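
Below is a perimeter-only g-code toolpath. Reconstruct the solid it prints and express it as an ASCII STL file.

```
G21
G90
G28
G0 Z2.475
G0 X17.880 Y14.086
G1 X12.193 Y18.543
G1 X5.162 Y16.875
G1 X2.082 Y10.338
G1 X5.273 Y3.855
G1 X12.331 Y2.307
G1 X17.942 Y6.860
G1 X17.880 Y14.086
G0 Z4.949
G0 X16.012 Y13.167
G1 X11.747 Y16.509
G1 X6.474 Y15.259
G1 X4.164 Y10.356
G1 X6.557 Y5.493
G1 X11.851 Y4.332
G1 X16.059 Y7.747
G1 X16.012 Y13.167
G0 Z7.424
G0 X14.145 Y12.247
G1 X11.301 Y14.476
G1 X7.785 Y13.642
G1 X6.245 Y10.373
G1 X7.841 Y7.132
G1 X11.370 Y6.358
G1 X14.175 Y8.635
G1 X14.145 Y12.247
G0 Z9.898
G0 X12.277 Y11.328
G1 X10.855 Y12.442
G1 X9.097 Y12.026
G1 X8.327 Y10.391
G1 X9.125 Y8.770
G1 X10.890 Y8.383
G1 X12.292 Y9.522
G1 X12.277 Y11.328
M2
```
solid part
  facet normal 0.0000 0.0000 -1.0000
    outer loop
      vertex 3.850 18.492 0.000
      vertex 12.639 20.576 0.000
      vertex 19.748 15.005 0.000
    endloop
  endfacet
  facet normal 0.0000 0.0000 -1.0000
    outer loop
      vertex 0.000 10.320 0.000
      vertex 3.850 18.492 0.000
      vertex 19.748 15.005 0.000
    endloop
  endfacet
  facet normal 0.0000 0.0000 -1.0000
    outer loop
      vertex 3.989 2.216 0.000
      vertex 0.000 10.320 0.000
      vertex 19.748 15.005 0.000
    endloop
  endfacet
  facet normal 0.0000 0.0000 -1.0000
    outer loop
      vertex 12.812 0.281 0.000
      vertex 3.989 2.216 0.000
      vertex 19.748 15.005 0.000
    endloop
  endfacet
  facet normal 0.0000 0.0000 -1.0000
    outer loop
      vertex 19.825 5.973 0.000
      vertex 12.812 0.281 0.000
      vertex 19.748 15.005 0.000
    endloop
  endfacet
  facet normal 0.4916 0.6273 0.6040
    outer loop
      vertex 19.748 15.005 0.000
      vertex 12.639 20.576 0.000
      vertex 10.409 10.409 12.373
    endloop
  endfacet
  facet normal -0.1839 0.7754 0.6041
    outer loop
      vertex 12.639 20.576 0.000
      vertex 3.850 18.492 0.000
      vertex 10.409 10.409 12.373
    endloop
  endfacet
  facet normal -0.7209 0.3396 0.6041
    outer loop
      vertex 3.850 18.492 0.000
      vertex 0.000 10.320 0.000
      vertex 10.409 10.409 12.373
    endloop
  endfacet
  facet normal -0.7150 -0.3520 0.6041
    outer loop
      vertex 0.000 10.320 0.000
      vertex 3.989 2.216 0.000
      vertex 10.409 10.409 12.373
    endloop
  endfacet
  facet normal -0.1707 -0.7784 0.6040
    outer loop
      vertex 3.989 2.216 0.000
      vertex 12.812 0.281 0.000
      vertex 10.409 10.409 12.373
    endloop
  endfacet
  facet normal 0.5022 -0.6188 0.6040
    outer loop
      vertex 12.812 0.281 0.000
      vertex 19.825 5.973 0.000
      vertex 10.409 10.409 12.373
    endloop
  endfacet
  facet normal 0.7969 0.0068 0.6040
    outer loop
      vertex 19.825 5.973 0.000
      vertex 19.748 15.005 0.000
      vertex 10.409 10.409 12.373
    endloop
  endfacet
endsolid part

The G0 Z moves step by Δz≈2.475 mm. The G1 loops shrink linearly with z, so the solid tapers from its base footprint up to z≈12.4. Closing with a flat bottom cap and the tapered top and triangulating gives 12 facets — a regular 7-sided pyramid, base circumscribed radius ≈ 10.4 mm, apex at z ≈ 12.4 mm.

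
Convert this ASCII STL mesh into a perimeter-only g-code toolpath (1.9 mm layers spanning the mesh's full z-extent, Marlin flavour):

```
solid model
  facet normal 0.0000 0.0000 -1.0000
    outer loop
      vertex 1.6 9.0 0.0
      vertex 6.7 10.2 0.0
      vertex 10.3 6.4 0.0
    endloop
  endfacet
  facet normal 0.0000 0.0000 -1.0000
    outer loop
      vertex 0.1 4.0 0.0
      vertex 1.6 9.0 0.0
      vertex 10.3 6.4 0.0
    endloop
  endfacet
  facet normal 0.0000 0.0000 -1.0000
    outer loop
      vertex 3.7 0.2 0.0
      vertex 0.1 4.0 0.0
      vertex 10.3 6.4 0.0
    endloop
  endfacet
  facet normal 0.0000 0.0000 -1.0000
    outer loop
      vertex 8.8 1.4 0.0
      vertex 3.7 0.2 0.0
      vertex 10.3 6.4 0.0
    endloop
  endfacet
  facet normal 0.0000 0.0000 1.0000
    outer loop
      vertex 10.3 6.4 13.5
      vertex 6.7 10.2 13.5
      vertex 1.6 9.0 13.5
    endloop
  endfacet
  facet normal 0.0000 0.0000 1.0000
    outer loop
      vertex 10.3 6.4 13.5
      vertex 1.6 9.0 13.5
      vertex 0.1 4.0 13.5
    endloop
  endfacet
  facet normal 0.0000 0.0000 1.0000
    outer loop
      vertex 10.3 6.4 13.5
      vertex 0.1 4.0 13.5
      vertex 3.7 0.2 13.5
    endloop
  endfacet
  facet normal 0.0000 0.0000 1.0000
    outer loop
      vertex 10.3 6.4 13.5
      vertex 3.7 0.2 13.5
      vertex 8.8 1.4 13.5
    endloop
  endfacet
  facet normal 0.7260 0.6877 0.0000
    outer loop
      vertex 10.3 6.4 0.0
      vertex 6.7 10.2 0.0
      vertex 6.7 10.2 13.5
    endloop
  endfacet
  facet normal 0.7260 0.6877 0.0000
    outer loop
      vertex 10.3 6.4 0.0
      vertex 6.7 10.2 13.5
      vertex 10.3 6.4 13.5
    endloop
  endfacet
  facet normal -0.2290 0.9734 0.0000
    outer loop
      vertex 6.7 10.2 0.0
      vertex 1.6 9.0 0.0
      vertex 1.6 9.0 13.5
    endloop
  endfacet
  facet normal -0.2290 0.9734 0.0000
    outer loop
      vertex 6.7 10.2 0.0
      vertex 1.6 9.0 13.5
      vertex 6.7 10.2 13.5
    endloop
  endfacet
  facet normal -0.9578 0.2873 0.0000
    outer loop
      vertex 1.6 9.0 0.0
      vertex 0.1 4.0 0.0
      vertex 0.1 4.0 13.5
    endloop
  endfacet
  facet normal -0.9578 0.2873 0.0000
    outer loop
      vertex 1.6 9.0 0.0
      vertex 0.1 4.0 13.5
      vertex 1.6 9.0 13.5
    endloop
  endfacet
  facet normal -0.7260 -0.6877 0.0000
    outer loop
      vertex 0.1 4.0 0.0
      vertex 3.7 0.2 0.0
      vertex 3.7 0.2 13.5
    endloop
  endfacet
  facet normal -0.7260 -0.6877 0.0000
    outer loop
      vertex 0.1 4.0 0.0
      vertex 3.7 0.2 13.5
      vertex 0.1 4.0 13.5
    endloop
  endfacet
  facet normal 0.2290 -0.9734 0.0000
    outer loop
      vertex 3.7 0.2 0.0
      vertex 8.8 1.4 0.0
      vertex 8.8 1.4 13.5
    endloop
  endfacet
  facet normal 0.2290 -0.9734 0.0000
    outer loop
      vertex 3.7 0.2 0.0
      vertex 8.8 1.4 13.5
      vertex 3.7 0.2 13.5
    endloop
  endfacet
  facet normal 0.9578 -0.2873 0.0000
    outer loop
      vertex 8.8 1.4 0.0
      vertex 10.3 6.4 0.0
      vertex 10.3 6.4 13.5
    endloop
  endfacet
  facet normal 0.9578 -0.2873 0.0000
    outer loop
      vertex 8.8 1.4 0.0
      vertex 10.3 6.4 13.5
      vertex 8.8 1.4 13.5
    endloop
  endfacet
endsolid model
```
; perimeter-only toolpath
G21 ; units = mm
G90 ; absolute positioning
G28 ; home
; layer 1
G0 Z1.9
G0 X10.3 Y6.4
G1 X6.7 Y10.2
G1 X1.6 Y9.0
G1 X0.1 Y4.0
G1 X3.7 Y0.2
G1 X8.8 Y1.4
G1 X10.3 Y6.4
; layer 2
G0 Z3.9
G0 X10.3 Y6.4
G1 X6.7 Y10.2
G1 X1.6 Y9.0
G1 X0.1 Y4.0
G1 X3.7 Y0.2
G1 X8.8 Y1.4
G1 X10.3 Y6.4
; layer 3
G0 Z5.8
G0 X10.3 Y6.4
G1 X6.7 Y10.2
G1 X1.6 Y9.0
G1 X0.1 Y4.0
G1 X3.7 Y0.2
G1 X8.8 Y1.4
G1 X10.3 Y6.4
; layer 4
G0 Z7.7
G0 X10.3 Y6.4
G1 X6.7 Y10.2
G1 X1.6 Y9.0
G1 X0.1 Y4.0
G1 X3.7 Y0.2
G1 X8.8 Y1.4
G1 X10.3 Y6.4
; layer 5
G0 Z9.6
G0 X10.3 Y6.4
G1 X6.7 Y10.2
G1 X1.6 Y9.0
G1 X0.1 Y4.0
G1 X3.7 Y0.2
G1 X8.8 Y1.4
G1 X10.3 Y6.4
; layer 6
G0 Z11.6
G0 X10.3 Y6.4
G1 X6.7 Y10.2
G1 X1.6 Y9.0
G1 X0.1 Y4.0
G1 X3.7 Y0.2
G1 X8.8 Y1.4
G1 X10.3 Y6.4
; layer 7
G0 Z13.5
G0 X10.3 Y6.4
G1 X6.7 Y10.2
G1 X1.6 Y9.0
G1 X0.1 Y4.0
G1 X3.7 Y0.2
G1 X8.8 Y1.4
G1 X10.3 Y6.4
M2 ; end

The solid is a regular 6-sided prism (a cylinder approximated with 6 flat sides), circumscribed radius ≈ 5.2 mm, height ≈ 13.5 mm. Slicing at Δz = 1.9 mm — 7 equal slices spanning the solid's height, so layer i sits at z = i·h/7 — gives 7 non-empty perimeters. Each is a 6-segment closed polygon; G0 lifts to the layer z and rapids to the start vertex, then G1 traces the edges.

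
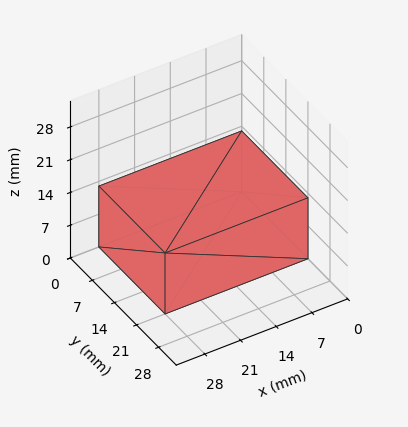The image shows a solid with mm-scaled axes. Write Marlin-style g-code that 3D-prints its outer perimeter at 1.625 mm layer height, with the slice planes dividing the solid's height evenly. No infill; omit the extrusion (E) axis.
Reading the render: the shape is a rectangular box, roughly 28 × 21 mm footprint and 13 mm tall (dimensions read to the nearest mm from the axis ticks). For the g-code, the solid's height is divided into equal slices at the stated Δz and each level perimeter traced with G1 moves after a G0 lift.

; perimeter-only toolpath
G21 ; units = mm
G90 ; absolute positioning
G28 ; home
; layer 1
G0 Z1.625
G0 X0.000 Y0.000
G1 X28.000 Y0.000
G1 X28.000 Y21.000
G1 X0.000 Y21.000
G1 X0.000 Y0.000
; layer 2
G0 Z3.250
G0 X0.000 Y0.000
G1 X28.000 Y0.000
G1 X28.000 Y21.000
G1 X0.000 Y21.000
G1 X0.000 Y0.000
; layer 3
G0 Z4.875
G0 X0.000 Y0.000
G1 X28.000 Y0.000
G1 X28.000 Y21.000
G1 X0.000 Y21.000
G1 X0.000 Y0.000
; layer 4
G0 Z6.500
G0 X0.000 Y0.000
G1 X28.000 Y0.000
G1 X28.000 Y21.000
G1 X0.000 Y21.000
G1 X0.000 Y0.000
; layer 5
G0 Z8.125
G0 X0.000 Y0.000
G1 X28.000 Y0.000
G1 X28.000 Y21.000
G1 X0.000 Y21.000
G1 X0.000 Y0.000
; layer 6
G0 Z9.750
G0 X0.000 Y0.000
G1 X28.000 Y0.000
G1 X28.000 Y21.000
G1 X0.000 Y21.000
G1 X0.000 Y0.000
; layer 7
G0 Z11.375
G0 X0.000 Y0.000
G1 X28.000 Y0.000
G1 X28.000 Y21.000
G1 X0.000 Y21.000
G1 X0.000 Y0.000
; layer 8
G0 Z13.000
G0 X0.000 Y0.000
G1 X28.000 Y0.000
G1 X28.000 Y21.000
G1 X0.000 Y21.000
G1 X0.000 Y0.000
M2 ; end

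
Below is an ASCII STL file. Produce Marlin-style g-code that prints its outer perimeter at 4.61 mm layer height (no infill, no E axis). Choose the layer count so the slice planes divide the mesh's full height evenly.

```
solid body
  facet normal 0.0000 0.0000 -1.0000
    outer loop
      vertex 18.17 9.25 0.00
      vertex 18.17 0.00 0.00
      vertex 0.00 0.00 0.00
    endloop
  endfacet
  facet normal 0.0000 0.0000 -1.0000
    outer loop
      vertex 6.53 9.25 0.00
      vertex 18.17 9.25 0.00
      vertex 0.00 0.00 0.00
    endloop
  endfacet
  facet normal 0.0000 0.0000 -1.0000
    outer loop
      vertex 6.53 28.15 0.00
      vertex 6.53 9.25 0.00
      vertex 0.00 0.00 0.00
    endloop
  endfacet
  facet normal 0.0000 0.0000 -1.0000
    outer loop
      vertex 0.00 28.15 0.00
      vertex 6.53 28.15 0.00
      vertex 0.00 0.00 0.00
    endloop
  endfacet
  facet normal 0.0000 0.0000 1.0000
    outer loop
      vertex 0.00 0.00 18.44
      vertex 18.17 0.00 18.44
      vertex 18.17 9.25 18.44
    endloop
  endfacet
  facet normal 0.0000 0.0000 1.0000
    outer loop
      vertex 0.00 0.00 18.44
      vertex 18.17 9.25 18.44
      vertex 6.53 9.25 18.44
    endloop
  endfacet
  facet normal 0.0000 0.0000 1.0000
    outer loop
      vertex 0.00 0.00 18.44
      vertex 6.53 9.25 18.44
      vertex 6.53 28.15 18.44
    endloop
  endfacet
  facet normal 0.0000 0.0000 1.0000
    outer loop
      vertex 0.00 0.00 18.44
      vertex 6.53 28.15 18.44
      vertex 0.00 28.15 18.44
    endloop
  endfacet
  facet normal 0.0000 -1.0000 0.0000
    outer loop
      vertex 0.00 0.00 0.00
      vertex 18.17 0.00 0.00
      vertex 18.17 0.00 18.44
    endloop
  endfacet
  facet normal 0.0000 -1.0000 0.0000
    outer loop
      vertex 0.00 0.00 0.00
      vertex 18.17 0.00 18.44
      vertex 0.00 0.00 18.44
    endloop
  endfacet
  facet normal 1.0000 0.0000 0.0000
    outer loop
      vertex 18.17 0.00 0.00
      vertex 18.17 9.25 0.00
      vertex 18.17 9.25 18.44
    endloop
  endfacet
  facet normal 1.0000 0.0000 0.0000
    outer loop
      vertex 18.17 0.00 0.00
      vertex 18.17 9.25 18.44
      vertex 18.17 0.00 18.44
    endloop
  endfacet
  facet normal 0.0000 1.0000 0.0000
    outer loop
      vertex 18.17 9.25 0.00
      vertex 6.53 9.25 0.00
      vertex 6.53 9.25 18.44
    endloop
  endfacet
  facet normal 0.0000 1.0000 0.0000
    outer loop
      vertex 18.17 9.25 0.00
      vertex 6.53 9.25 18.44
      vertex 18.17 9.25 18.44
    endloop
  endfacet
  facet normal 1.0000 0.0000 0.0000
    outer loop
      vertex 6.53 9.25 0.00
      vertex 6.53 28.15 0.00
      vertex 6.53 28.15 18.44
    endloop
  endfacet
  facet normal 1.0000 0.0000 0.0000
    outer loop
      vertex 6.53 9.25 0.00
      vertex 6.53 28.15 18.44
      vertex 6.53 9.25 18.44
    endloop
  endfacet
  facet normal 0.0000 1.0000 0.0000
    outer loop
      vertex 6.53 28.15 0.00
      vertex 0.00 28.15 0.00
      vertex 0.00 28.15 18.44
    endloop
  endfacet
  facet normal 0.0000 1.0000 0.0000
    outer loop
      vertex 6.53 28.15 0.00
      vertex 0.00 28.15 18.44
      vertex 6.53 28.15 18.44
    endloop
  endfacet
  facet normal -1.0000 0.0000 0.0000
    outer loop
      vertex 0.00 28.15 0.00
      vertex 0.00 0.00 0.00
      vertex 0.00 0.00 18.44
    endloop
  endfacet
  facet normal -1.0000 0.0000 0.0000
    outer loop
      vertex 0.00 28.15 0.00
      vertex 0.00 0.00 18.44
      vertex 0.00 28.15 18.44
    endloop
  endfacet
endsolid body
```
; perimeter-only toolpath
G21 ; units = mm
G90 ; absolute positioning
G28 ; home
; layer 1
G0 Z4.61
G0 X0.00 Y0.00
G1 X18.17 Y0.00
G1 X18.17 Y9.25
G1 X6.53 Y9.25
G1 X6.53 Y28.15
G1 X0.00 Y28.15
G1 X0.00 Y0.00
; layer 2
G0 Z9.22
G0 X0.00 Y0.00
G1 X18.17 Y0.00
G1 X18.17 Y9.25
G1 X6.53 Y9.25
G1 X6.53 Y28.15
G1 X0.00 Y28.15
G1 X0.00 Y0.00
; layer 3
G0 Z13.83
G0 X0.00 Y0.00
G1 X18.17 Y0.00
G1 X18.17 Y9.25
G1 X6.53 Y9.25
G1 X6.53 Y28.15
G1 X0.00 Y28.15
G1 X0.00 Y0.00
; layer 4
G0 Z18.44
G0 X0.00 Y0.00
G1 X18.17 Y0.00
G1 X18.17 Y9.25
G1 X6.53 Y9.25
G1 X6.53 Y28.15
G1 X0.00 Y28.15
G1 X0.00 Y0.00
M2 ; end

The solid is an L-shaped prism: outer 18.2 × 28.1 mm, arm thicknesses ≈ 9.25 mm (horizontal) and 6.53 mm (vertical), extruded 18.4 mm in z. Slicing at Δz = 4.61 mm — 4 equal slices spanning the solid's height, so layer i sits at z = i·h/4 — gives 4 non-empty perimeters. Each is a 6-segment closed polygon; G0 lifts to the layer z and rapids to the start vertex, then G1 traces the edges.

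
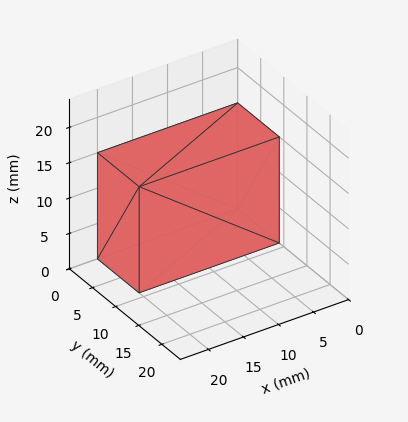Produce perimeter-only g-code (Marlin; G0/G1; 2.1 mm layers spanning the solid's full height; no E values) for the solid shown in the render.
Reading the render: the shape is a rectangular box, roughly 20 × 9 mm footprint and 15 mm tall (dimensions read to the nearest mm from the axis ticks). For the g-code, the solid's height is divided into equal slices at the stated Δz and each level perimeter traced with G1 moves after a G0 lift.

; perimeter-only toolpath
G21 ; units = mm
G90 ; absolute positioning
G28 ; home
; layer 1
G0 Z2.1
G0 X0.0 Y0.0
G1 X20.0 Y0.0
G1 X20.0 Y9.0
G1 X0.0 Y9.0
G1 X0.0 Y0.0
; layer 2
G0 Z4.3
G0 X0.0 Y0.0
G1 X20.0 Y0.0
G1 X20.0 Y9.0
G1 X0.0 Y9.0
G1 X0.0 Y0.0
; layer 3
G0 Z6.4
G0 X0.0 Y0.0
G1 X20.0 Y0.0
G1 X20.0 Y9.0
G1 X0.0 Y9.0
G1 X0.0 Y0.0
; layer 4
G0 Z8.6
G0 X0.0 Y0.0
G1 X20.0 Y0.0
G1 X20.0 Y9.0
G1 X0.0 Y9.0
G1 X0.0 Y0.0
; layer 5
G0 Z10.7
G0 X0.0 Y0.0
G1 X20.0 Y0.0
G1 X20.0 Y9.0
G1 X0.0 Y9.0
G1 X0.0 Y0.0
; layer 6
G0 Z12.9
G0 X0.0 Y0.0
G1 X20.0 Y0.0
G1 X20.0 Y9.0
G1 X0.0 Y9.0
G1 X0.0 Y0.0
; layer 7
G0 Z15.0
G0 X0.0 Y0.0
G1 X20.0 Y0.0
G1 X20.0 Y9.0
G1 X0.0 Y9.0
G1 X0.0 Y0.0
M2 ; end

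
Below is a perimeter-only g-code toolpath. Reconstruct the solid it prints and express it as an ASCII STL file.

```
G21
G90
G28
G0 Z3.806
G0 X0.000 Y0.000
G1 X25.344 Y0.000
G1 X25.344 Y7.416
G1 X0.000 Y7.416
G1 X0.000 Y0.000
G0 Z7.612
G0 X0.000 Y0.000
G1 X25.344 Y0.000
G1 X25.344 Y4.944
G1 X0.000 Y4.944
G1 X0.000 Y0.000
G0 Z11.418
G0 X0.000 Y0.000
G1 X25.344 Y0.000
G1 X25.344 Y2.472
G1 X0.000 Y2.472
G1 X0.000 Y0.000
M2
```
solid part
  facet normal 0.0000 0.0000 -1.0000
    outer loop
      vertex 25.344 9.888 0.000
      vertex 25.344 0.000 0.000
      vertex 0.000 0.000 0.000
    endloop
  endfacet
  facet normal 0.0000 0.0000 -1.0000
    outer loop
      vertex 0.000 9.888 0.000
      vertex 25.344 9.888 0.000
      vertex 0.000 0.000 0.000
    endloop
  endfacet
  facet normal 0.0000 -1.0000 0.0000
    outer loop
      vertex 0.000 0.000 0.000
      vertex 25.344 0.000 0.000
      vertex 25.344 0.000 15.224
    endloop
  endfacet
  facet normal 0.0000 -1.0000 0.0000
    outer loop
      vertex 0.000 0.000 0.000
      vertex 25.344 0.000 15.224
      vertex 0.000 0.000 15.224
    endloop
  endfacet
  facet normal 0.0000 0.8386 0.5447
    outer loop
      vertex 0.000 0.000 15.224
      vertex 25.344 0.000 15.224
      vertex 25.344 9.888 0.000
    endloop
  endfacet
  facet normal 0.0000 0.8386 0.5447
    outer loop
      vertex 0.000 0.000 15.224
      vertex 25.344 9.888 0.000
      vertex 0.000 9.888 0.000
    endloop
  endfacet
  facet normal -1.0000 0.0000 0.0000
    outer loop
      vertex 0.000 0.000 15.224
      vertex 0.000 9.888 0.000
      vertex 0.000 0.000 0.000
    endloop
  endfacet
  facet normal 1.0000 0.0000 0.0000
    outer loop
      vertex 25.344 0.000 0.000
      vertex 25.344 9.888 0.000
      vertex 25.344 0.000 15.224
    endloop
  endfacet
endsolid part

The G0 Z moves step by Δz≈3.806 mm. The G1 loops shrink linearly with z, so the solid tapers from its base footprint up to z≈15.2. Closing with a flat bottom cap and the tapered top and triangulating gives 8 facets — a wedge (ramp): 25.3 × 9.89 mm base, rising to 15.2 mm along the y=0 edge and sloping linearly to z=0 at y=9.89.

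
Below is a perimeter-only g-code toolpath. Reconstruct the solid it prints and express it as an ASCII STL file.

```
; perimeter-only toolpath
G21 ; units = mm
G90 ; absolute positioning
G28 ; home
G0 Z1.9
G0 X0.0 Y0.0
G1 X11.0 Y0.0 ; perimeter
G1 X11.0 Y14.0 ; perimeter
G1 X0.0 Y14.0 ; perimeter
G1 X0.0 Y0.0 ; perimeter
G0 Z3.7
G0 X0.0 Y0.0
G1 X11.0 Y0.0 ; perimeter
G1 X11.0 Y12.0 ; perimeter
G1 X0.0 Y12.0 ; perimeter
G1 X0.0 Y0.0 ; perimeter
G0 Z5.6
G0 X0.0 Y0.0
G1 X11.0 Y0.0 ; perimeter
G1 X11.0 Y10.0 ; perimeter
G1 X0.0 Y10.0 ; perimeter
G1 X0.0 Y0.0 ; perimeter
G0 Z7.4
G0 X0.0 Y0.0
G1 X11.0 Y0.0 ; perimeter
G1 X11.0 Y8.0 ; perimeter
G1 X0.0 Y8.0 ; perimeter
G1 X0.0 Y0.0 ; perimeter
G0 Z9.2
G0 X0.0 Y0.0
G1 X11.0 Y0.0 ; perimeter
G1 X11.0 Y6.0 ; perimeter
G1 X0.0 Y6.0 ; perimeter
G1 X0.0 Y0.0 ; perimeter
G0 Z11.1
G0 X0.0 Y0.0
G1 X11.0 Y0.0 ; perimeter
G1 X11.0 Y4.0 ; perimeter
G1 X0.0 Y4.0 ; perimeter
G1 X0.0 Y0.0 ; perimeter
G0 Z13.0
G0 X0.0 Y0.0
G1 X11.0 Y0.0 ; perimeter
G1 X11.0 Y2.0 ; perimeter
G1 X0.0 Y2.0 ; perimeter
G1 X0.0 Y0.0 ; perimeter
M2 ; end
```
solid part
  facet normal 0.0000 0.0000 -1.0000
    outer loop
      vertex 11.0 16.0 0.0
      vertex 11.0 0.0 0.0
      vertex 0.0 0.0 0.0
    endloop
  endfacet
  facet normal 0.0000 0.0000 -1.0000
    outer loop
      vertex 0.0 16.0 0.0
      vertex 11.0 16.0 0.0
      vertex 0.0 0.0 0.0
    endloop
  endfacet
  facet normal 0.0000 -1.0000 0.0000
    outer loop
      vertex 0.0 0.0 0.0
      vertex 11.0 0.0 0.0
      vertex 11.0 0.0 14.8
    endloop
  endfacet
  facet normal 0.0000 -1.0000 0.0000
    outer loop
      vertex 0.0 0.0 0.0
      vertex 11.0 0.0 14.8
      vertex 0.0 0.0 14.8
    endloop
  endfacet
  facet normal 0.0000 0.6790 0.7341
    outer loop
      vertex 0.0 0.0 14.8
      vertex 11.0 0.0 14.8
      vertex 11.0 16.0 0.0
    endloop
  endfacet
  facet normal 0.0000 0.6790 0.7341
    outer loop
      vertex 0.0 0.0 14.8
      vertex 11.0 16.0 0.0
      vertex 0.0 16.0 0.0
    endloop
  endfacet
  facet normal -1.0000 0.0000 0.0000
    outer loop
      vertex 0.0 0.0 14.8
      vertex 0.0 16.0 0.0
      vertex 0.0 0.0 0.0
    endloop
  endfacet
  facet normal 1.0000 0.0000 0.0000
    outer loop
      vertex 11.0 0.0 0.0
      vertex 11.0 16.0 0.0
      vertex 11.0 0.0 14.8
    endloop
  endfacet
endsolid part

The G0 Z moves step by Δz≈1.9 mm. The G1 loops shrink linearly with z, so the solid tapers from its base footprint up to z≈14.8. Closing with a flat bottom cap and the tapered top and triangulating gives 8 facets — a wedge (ramp): 11 × 16 mm base, rising to 14.8 mm along the y=0 edge and sloping linearly to z=0 at y=16.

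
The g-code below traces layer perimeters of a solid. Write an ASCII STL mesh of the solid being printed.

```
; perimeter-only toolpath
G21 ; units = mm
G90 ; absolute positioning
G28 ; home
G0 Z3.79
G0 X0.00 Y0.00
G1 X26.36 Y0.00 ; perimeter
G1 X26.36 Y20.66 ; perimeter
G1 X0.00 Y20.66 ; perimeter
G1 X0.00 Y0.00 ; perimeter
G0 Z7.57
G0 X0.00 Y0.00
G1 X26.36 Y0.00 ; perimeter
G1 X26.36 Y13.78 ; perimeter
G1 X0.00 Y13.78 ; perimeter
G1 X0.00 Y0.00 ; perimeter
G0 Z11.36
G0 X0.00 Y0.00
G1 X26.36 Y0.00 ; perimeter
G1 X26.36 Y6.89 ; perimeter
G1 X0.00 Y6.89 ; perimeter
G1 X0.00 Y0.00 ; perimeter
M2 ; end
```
solid part
  facet normal 0.0000 0.0000 -1.0000
    outer loop
      vertex 26.36 27.55 0.00
      vertex 26.36 0.00 0.00
      vertex 0.00 0.00 0.00
    endloop
  endfacet
  facet normal 0.0000 0.0000 -1.0000
    outer loop
      vertex 0.00 27.55 0.00
      vertex 26.36 27.55 0.00
      vertex 0.00 0.00 0.00
    endloop
  endfacet
  facet normal 0.0000 -1.0000 0.0000
    outer loop
      vertex 0.00 0.00 0.00
      vertex 26.36 0.00 0.00
      vertex 26.36 0.00 15.14
    endloop
  endfacet
  facet normal 0.0000 -1.0000 0.0000
    outer loop
      vertex 0.00 0.00 0.00
      vertex 26.36 0.00 15.14
      vertex 0.00 0.00 15.14
    endloop
  endfacet
  facet normal 0.0000 0.4816 0.8764
    outer loop
      vertex 0.00 0.00 15.14
      vertex 26.36 0.00 15.14
      vertex 26.36 27.55 0.00
    endloop
  endfacet
  facet normal 0.0000 0.4816 0.8764
    outer loop
      vertex 0.00 0.00 15.14
      vertex 26.36 27.55 0.00
      vertex 0.00 27.55 0.00
    endloop
  endfacet
  facet normal -1.0000 0.0000 0.0000
    outer loop
      vertex 0.00 0.00 15.14
      vertex 0.00 27.55 0.00
      vertex 0.00 0.00 0.00
    endloop
  endfacet
  facet normal 1.0000 0.0000 0.0000
    outer loop
      vertex 26.36 0.00 0.00
      vertex 26.36 27.55 0.00
      vertex 26.36 0.00 15.14
    endloop
  endfacet
endsolid part

The G0 Z moves step by Δz≈3.79 mm. The G1 loops shrink linearly with z, so the solid tapers from its base footprint up to z≈15.1. Closing with a flat bottom cap and the tapered top and triangulating gives 8 facets — a wedge (ramp): 26.4 × 27.6 mm base, rising to 15.1 mm along the y=0 edge and sloping linearly to z=0 at y=27.6.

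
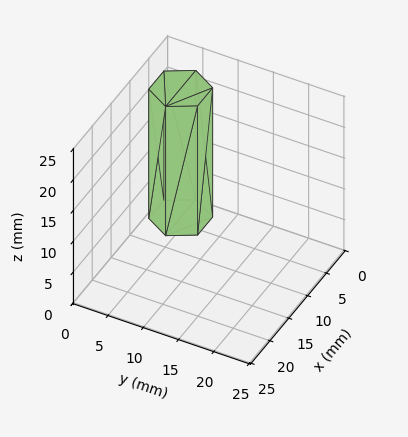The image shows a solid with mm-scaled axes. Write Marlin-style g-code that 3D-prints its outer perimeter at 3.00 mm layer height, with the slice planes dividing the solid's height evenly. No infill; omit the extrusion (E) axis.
Reading the render: the shape is a regular 6-sided prism (a cylinder approximated with 6 flat sides), circumscribed radius ≈ 4 mm, height ≈ 21 mm (dimensions read to the nearest mm from the axis ticks). For the g-code, the solid's height is divided into equal slices at the stated Δz and each level perimeter traced with G1 moves after a G0 lift.

; perimeter-only toolpath
G21 ; units = mm
G90 ; absolute positioning
G28 ; home
; layer 1
G0 Z3.00
G0 X8.00 Y4.00
G1 X6.00 Y7.46
G1 X2.00 Y7.46
G1 X0.00 Y4.00
G1 X2.00 Y0.54
G1 X6.00 Y0.54
G1 X8.00 Y4.00
; layer 2
G0 Z6.00
G0 X8.00 Y4.00
G1 X6.00 Y7.46
G1 X2.00 Y7.46
G1 X0.00 Y4.00
G1 X2.00 Y0.54
G1 X6.00 Y0.54
G1 X8.00 Y4.00
; layer 3
G0 Z9.00
G0 X8.00 Y4.00
G1 X6.00 Y7.46
G1 X2.00 Y7.46
G1 X0.00 Y4.00
G1 X2.00 Y0.54
G1 X6.00 Y0.54
G1 X8.00 Y4.00
; layer 4
G0 Z12.00
G0 X8.00 Y4.00
G1 X6.00 Y7.46
G1 X2.00 Y7.46
G1 X0.00 Y4.00
G1 X2.00 Y0.54
G1 X6.00 Y0.54
G1 X8.00 Y4.00
; layer 5
G0 Z15.00
G0 X8.00 Y4.00
G1 X6.00 Y7.46
G1 X2.00 Y7.46
G1 X0.00 Y4.00
G1 X2.00 Y0.54
G1 X6.00 Y0.54
G1 X8.00 Y4.00
; layer 6
G0 Z18.00
G0 X8.00 Y4.00
G1 X6.00 Y7.46
G1 X2.00 Y7.46
G1 X0.00 Y4.00
G1 X2.00 Y0.54
G1 X6.00 Y0.54
G1 X8.00 Y4.00
; layer 7
G0 Z21.00
G0 X8.00 Y4.00
G1 X6.00 Y7.46
G1 X2.00 Y7.46
G1 X0.00 Y4.00
G1 X2.00 Y0.54
G1 X6.00 Y0.54
G1 X8.00 Y4.00
M2 ; end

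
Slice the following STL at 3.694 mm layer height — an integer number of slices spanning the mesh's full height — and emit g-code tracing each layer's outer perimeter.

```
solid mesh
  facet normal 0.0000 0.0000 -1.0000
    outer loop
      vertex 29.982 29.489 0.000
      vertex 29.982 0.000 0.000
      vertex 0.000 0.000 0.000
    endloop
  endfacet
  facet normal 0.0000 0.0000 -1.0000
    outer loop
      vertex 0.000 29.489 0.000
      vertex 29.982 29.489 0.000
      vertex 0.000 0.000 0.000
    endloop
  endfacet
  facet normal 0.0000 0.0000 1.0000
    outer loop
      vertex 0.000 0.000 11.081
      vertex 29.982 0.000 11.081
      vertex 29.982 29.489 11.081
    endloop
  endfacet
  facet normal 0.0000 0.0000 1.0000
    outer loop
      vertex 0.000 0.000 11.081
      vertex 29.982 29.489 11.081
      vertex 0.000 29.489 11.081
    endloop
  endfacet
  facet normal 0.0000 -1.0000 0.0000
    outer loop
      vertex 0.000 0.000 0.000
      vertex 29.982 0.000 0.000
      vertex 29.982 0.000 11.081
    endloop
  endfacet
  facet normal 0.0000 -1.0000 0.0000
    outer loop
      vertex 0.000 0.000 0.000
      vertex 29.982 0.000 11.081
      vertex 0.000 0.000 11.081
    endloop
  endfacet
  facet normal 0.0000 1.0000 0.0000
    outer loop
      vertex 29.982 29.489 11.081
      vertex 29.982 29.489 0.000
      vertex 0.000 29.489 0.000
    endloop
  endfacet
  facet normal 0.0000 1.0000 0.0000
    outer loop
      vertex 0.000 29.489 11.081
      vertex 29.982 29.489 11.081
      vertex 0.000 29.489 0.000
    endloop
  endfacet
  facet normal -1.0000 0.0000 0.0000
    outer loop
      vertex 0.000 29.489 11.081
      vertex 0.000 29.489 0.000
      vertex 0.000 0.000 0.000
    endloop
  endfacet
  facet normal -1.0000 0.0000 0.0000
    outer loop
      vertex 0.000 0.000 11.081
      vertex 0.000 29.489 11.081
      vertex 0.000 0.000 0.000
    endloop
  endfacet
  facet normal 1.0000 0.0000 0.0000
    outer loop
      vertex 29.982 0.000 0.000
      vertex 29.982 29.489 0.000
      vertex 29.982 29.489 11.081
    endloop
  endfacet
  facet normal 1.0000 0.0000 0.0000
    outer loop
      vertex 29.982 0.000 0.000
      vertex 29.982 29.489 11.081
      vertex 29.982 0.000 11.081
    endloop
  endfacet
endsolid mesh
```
; perimeter-only toolpath
G21 ; units = mm
G90 ; absolute positioning
G28 ; home
; layer 1
G0 Z3.694
G0 X0.000 Y0.000
G1 X29.982 Y0.000
G1 X29.982 Y29.489
G1 X0.000 Y29.489
G1 X0.000 Y0.000
; layer 2
G0 Z7.387
G0 X0.000 Y0.000
G1 X29.982 Y0.000
G1 X29.982 Y29.489
G1 X0.000 Y29.489
G1 X0.000 Y0.000
; layer 3
G0 Z11.081
G0 X0.000 Y0.000
G1 X29.982 Y0.000
G1 X29.982 Y29.489
G1 X0.000 Y29.489
G1 X0.000 Y0.000
M2 ; end

The solid is a rectangular box, roughly 30 × 29.5 mm footprint and 11.1 mm tall. Slicing at Δz = 3.694 mm — 3 equal slices spanning the solid's height, so layer i sits at z = i·h/3 — gives 3 non-empty perimeters. Each is a 4-segment closed polygon; G0 lifts to the layer z and rapids to the start vertex, then G1 traces the edges.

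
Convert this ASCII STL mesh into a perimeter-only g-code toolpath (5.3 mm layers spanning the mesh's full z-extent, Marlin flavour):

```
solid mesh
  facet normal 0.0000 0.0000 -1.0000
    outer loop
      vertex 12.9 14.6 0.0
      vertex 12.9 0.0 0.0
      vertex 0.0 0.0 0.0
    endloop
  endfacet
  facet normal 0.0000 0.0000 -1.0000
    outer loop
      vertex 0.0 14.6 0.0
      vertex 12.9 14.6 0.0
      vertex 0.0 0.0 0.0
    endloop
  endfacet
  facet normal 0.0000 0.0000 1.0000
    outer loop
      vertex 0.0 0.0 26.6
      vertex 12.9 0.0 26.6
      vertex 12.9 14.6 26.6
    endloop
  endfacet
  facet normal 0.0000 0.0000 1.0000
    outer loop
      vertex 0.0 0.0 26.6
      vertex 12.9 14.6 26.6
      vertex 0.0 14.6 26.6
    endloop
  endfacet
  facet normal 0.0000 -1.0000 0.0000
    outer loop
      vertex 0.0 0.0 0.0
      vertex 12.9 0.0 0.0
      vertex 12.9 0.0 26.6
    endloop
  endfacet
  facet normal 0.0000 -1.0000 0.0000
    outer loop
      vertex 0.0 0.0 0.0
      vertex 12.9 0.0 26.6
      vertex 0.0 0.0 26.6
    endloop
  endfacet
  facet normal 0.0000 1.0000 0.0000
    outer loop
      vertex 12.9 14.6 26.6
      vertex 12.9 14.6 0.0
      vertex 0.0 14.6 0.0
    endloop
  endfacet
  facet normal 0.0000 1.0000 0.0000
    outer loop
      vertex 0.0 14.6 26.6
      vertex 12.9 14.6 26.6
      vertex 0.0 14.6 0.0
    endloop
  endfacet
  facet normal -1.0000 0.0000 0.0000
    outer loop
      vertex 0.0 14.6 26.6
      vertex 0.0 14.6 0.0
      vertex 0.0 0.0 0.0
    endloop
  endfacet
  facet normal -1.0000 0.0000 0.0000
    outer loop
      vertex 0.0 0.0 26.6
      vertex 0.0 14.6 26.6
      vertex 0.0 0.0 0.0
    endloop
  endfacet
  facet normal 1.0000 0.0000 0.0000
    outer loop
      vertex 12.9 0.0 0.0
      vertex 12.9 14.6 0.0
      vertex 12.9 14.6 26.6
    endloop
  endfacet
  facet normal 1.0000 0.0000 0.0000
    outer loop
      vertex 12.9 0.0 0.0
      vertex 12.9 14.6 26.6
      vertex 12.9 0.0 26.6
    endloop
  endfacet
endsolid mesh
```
; perimeter-only toolpath
G21 ; units = mm
G90 ; absolute positioning
G28 ; home
; layer 1
G0 Z5.3
G0 X0.0 Y0.0
G1 X12.9 Y0.0
G1 X12.9 Y14.6
G1 X0.0 Y14.6
G1 X0.0 Y0.0
; layer 2
G0 Z10.6
G0 X0.0 Y0.0
G1 X12.9 Y0.0
G1 X12.9 Y14.6
G1 X0.0 Y14.6
G1 X0.0 Y0.0
; layer 3
G0 Z16.0
G0 X0.0 Y0.0
G1 X12.9 Y0.0
G1 X12.9 Y14.6
G1 X0.0 Y14.6
G1 X0.0 Y0.0
; layer 4
G0 Z21.3
G0 X0.0 Y0.0
G1 X12.9 Y0.0
G1 X12.9 Y14.6
G1 X0.0 Y14.6
G1 X0.0 Y0.0
; layer 5
G0 Z26.6
G0 X0.0 Y0.0
G1 X12.9 Y0.0
G1 X12.9 Y14.6
G1 X0.0 Y14.6
G1 X0.0 Y0.0
M2 ; end

The solid is a rectangular box, roughly 12.9 × 14.6 mm footprint and 26.6 mm tall. Slicing at Δz = 5.3 mm — 5 equal slices spanning the solid's height, so layer i sits at z = i·h/5 — gives 5 non-empty perimeters. Each is a 4-segment closed polygon; G0 lifts to the layer z and rapids to the start vertex, then G1 traces the edges.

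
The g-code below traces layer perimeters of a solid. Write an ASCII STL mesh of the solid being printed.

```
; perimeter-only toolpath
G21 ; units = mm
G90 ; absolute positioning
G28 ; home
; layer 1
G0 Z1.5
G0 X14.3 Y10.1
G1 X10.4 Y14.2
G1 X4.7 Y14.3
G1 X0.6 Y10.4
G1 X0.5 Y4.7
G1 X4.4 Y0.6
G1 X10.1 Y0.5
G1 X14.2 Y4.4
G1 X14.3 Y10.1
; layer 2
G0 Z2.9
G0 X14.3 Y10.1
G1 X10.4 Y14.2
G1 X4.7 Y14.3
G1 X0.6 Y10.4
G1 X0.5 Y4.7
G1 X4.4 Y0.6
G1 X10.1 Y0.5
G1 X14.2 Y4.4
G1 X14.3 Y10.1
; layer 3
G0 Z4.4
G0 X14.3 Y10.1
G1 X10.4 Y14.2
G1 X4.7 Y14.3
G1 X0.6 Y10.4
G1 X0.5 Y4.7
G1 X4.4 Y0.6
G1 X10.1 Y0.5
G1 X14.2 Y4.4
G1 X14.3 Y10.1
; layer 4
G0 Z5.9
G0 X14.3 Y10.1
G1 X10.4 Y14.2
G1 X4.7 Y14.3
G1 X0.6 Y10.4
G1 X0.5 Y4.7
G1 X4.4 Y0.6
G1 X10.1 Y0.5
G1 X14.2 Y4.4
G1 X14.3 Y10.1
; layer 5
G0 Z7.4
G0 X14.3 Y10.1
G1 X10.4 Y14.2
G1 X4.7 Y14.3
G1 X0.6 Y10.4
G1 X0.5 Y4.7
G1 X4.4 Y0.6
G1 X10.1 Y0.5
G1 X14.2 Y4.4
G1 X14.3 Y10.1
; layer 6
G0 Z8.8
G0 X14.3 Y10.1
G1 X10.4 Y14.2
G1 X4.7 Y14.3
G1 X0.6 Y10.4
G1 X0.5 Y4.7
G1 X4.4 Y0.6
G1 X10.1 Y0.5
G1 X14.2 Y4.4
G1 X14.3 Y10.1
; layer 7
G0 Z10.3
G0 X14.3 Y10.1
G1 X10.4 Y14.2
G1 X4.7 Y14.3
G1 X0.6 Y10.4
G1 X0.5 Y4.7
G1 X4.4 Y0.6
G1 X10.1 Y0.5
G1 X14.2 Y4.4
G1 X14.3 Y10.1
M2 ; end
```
solid part
  facet normal 0.0000 0.0000 -1.0000
    outer loop
      vertex 4.7 14.3 0.0
      vertex 10.4 14.2 0.0
      vertex 14.3 10.1 0.0
    endloop
  endfacet
  facet normal 0.0000 0.0000 -1.0000
    outer loop
      vertex 0.6 10.4 0.0
      vertex 4.7 14.3 0.0
      vertex 14.3 10.1 0.0
    endloop
  endfacet
  facet normal 0.0000 0.0000 -1.0000
    outer loop
      vertex 0.5 4.7 0.0
      vertex 0.6 10.4 0.0
      vertex 14.3 10.1 0.0
    endloop
  endfacet
  facet normal 0.0000 0.0000 -1.0000
    outer loop
      vertex 4.4 0.6 0.0
      vertex 0.5 4.7 0.0
      vertex 14.3 10.1 0.0
    endloop
  endfacet
  facet normal 0.0000 0.0000 -1.0000
    outer loop
      vertex 10.1 0.5 0.0
      vertex 4.4 0.6 0.0
      vertex 14.3 10.1 0.0
    endloop
  endfacet
  facet normal 0.0000 0.0000 -1.0000
    outer loop
      vertex 14.2 4.4 0.0
      vertex 10.1 0.5 0.0
      vertex 14.3 10.1 0.0
    endloop
  endfacet
  facet normal 0.0000 0.0000 1.0000
    outer loop
      vertex 14.3 10.1 10.3
      vertex 10.4 14.2 10.3
      vertex 4.7 14.3 10.3
    endloop
  endfacet
  facet normal 0.0000 0.0000 1.0000
    outer loop
      vertex 14.3 10.1 10.3
      vertex 4.7 14.3 10.3
      vertex 0.6 10.4 10.3
    endloop
  endfacet
  facet normal 0.0000 0.0000 1.0000
    outer loop
      vertex 14.3 10.1 10.3
      vertex 0.6 10.4 10.3
      vertex 0.5 4.7 10.3
    endloop
  endfacet
  facet normal 0.0000 0.0000 1.0000
    outer loop
      vertex 14.3 10.1 10.3
      vertex 0.5 4.7 10.3
      vertex 4.4 0.6 10.3
    endloop
  endfacet
  facet normal 0.0000 0.0000 1.0000
    outer loop
      vertex 14.3 10.1 10.3
      vertex 4.4 0.6 10.3
      vertex 10.1 0.5 10.3
    endloop
  endfacet
  facet normal 0.0000 0.0000 1.0000
    outer loop
      vertex 14.3 10.1 10.3
      vertex 10.1 0.5 10.3
      vertex 14.2 4.4 10.3
    endloop
  endfacet
  facet normal 0.7246 0.6892 0.0000
    outer loop
      vertex 14.3 10.1 0.0
      vertex 10.4 14.2 0.0
      vertex 10.4 14.2 10.3
    endloop
  endfacet
  facet normal 0.7246 0.6892 0.0000
    outer loop
      vertex 14.3 10.1 0.0
      vertex 10.4 14.2 10.3
      vertex 14.3 10.1 10.3
    endloop
  endfacet
  facet normal 0.0175 0.9998 0.0000
    outer loop
      vertex 10.4 14.2 0.0
      vertex 4.7 14.3 0.0
      vertex 4.7 14.3 10.3
    endloop
  endfacet
  facet normal 0.0175 0.9998 0.0000
    outer loop
      vertex 10.4 14.2 0.0
      vertex 4.7 14.3 10.3
      vertex 10.4 14.2 10.3
    endloop
  endfacet
  facet normal -0.6892 0.7246 0.0000
    outer loop
      vertex 4.7 14.3 0.0
      vertex 0.6 10.4 0.0
      vertex 0.6 10.4 10.3
    endloop
  endfacet
  facet normal -0.6892 0.7246 0.0000
    outer loop
      vertex 4.7 14.3 0.0
      vertex 0.6 10.4 10.3
      vertex 4.7 14.3 10.3
    endloop
  endfacet
  facet normal -0.9998 0.0175 0.0000
    outer loop
      vertex 0.6 10.4 0.0
      vertex 0.5 4.7 0.0
      vertex 0.5 4.7 10.3
    endloop
  endfacet
  facet normal -0.9998 0.0175 0.0000
    outer loop
      vertex 0.6 10.4 0.0
      vertex 0.5 4.7 10.3
      vertex 0.6 10.4 10.3
    endloop
  endfacet
  facet normal -0.7246 -0.6892 0.0000
    outer loop
      vertex 0.5 4.7 0.0
      vertex 4.4 0.6 0.0
      vertex 4.4 0.6 10.3
    endloop
  endfacet
  facet normal -0.7246 -0.6892 0.0000
    outer loop
      vertex 0.5 4.7 0.0
      vertex 4.4 0.6 10.3
      vertex 0.5 4.7 10.3
    endloop
  endfacet
  facet normal -0.0175 -0.9998 0.0000
    outer loop
      vertex 4.4 0.6 0.0
      vertex 10.1 0.5 0.0
      vertex 10.1 0.5 10.3
    endloop
  endfacet
  facet normal -0.0175 -0.9998 0.0000
    outer loop
      vertex 4.4 0.6 0.0
      vertex 10.1 0.5 10.3
      vertex 4.4 0.6 10.3
    endloop
  endfacet
  facet normal 0.6892 -0.7246 0.0000
    outer loop
      vertex 10.1 0.5 0.0
      vertex 14.2 4.4 0.0
      vertex 14.2 4.4 10.3
    endloop
  endfacet
  facet normal 0.6892 -0.7246 0.0000
    outer loop
      vertex 10.1 0.5 0.0
      vertex 14.2 4.4 10.3
      vertex 10.1 0.5 10.3
    endloop
  endfacet
  facet normal 0.9998 -0.0175 0.0000
    outer loop
      vertex 14.2 4.4 0.0
      vertex 14.3 10.1 0.0
      vertex 14.3 10.1 10.3
    endloop
  endfacet
  facet normal 0.9998 -0.0175 0.0000
    outer loop
      vertex 14.2 4.4 0.0
      vertex 14.3 10.1 10.3
      vertex 14.2 4.4 10.3
    endloop
  endfacet
endsolid part

The G0 Z moves step by Δz≈1.5 mm. Every layer's G1 loop is the same polygon, so the solid is a straight extrusion of it from z=0 to z≈10.3. Closing with flat bottom and top caps and triangulating gives 28 facets — a regular 8-sided prism (a cylinder approximated with 8 flat sides), circumscribed radius ≈ 7.4 mm, height ≈ 10.3 mm.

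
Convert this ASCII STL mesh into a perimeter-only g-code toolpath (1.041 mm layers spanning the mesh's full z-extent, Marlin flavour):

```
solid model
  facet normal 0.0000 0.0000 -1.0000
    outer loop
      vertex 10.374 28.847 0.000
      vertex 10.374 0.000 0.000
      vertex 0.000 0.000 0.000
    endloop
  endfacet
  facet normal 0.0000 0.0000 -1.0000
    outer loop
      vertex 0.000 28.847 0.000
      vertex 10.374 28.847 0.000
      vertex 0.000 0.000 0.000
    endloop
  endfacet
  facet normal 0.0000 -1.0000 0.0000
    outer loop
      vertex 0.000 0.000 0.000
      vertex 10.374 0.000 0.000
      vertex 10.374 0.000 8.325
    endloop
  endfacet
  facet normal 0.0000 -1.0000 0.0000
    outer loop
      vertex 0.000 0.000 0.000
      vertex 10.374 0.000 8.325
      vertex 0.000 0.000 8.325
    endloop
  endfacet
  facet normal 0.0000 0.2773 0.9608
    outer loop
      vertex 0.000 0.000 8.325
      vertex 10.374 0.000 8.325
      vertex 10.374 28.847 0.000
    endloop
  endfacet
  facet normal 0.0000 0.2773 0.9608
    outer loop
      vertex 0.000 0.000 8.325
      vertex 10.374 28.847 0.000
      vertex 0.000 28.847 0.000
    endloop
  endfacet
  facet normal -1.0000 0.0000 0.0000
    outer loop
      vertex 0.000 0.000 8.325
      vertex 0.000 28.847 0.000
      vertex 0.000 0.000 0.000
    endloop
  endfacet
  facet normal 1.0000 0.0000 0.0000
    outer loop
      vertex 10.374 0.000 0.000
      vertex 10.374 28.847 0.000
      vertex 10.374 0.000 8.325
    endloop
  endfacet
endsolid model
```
; perimeter-only toolpath
G21 ; units = mm
G90 ; absolute positioning
G28 ; home
; layer 1
G0 Z1.041
G0 X0.000 Y0.000
G1 X10.374 Y0.000
G1 X10.374 Y25.241
G1 X0.000 Y25.241
G1 X0.000 Y0.000
; layer 2
G0 Z2.081
G0 X0.000 Y0.000
G1 X10.374 Y0.000
G1 X10.374 Y21.635
G1 X0.000 Y21.635
G1 X0.000 Y0.000
; layer 3
G0 Z3.122
G0 X0.000 Y0.000
G1 X10.374 Y0.000
G1 X10.374 Y18.029
G1 X0.000 Y18.029
G1 X0.000 Y0.000
; layer 4
G0 Z4.162
G0 X0.000 Y0.000
G1 X10.374 Y0.000
G1 X10.374 Y14.424
G1 X0.000 Y14.424
G1 X0.000 Y0.000
; layer 5
G0 Z5.203
G0 X0.000 Y0.000
G1 X10.374 Y0.000
G1 X10.374 Y10.818
G1 X0.000 Y10.818
G1 X0.000 Y0.000
; layer 6
G0 Z6.244
G0 X0.000 Y0.000
G1 X10.374 Y0.000
G1 X10.374 Y7.212
G1 X0.000 Y7.212
G1 X0.000 Y0.000
; layer 7
G0 Z7.284
G0 X0.000 Y0.000
G1 X10.374 Y0.000
G1 X10.374 Y3.606
G1 X0.000 Y3.606
G1 X0.000 Y0.000
M2 ; end

The solid is a wedge (ramp): 10.4 × 28.8 mm base, rising to 8.32 mm along the y=0 edge and sloping linearly to z=0 at y=28.8. Slicing at Δz = 1.041 mm — 8 equal slices spanning the solid's height, so layer i sits at z = i·h/8 — gives 7 non-empty perimeters. Each is a 4-segment closed polygon; G0 lifts to the layer z and rapids to the start vertex, then G1 traces the edges. The cross-section shrinks linearly with z (the slice at the apex is degenerate and omitted).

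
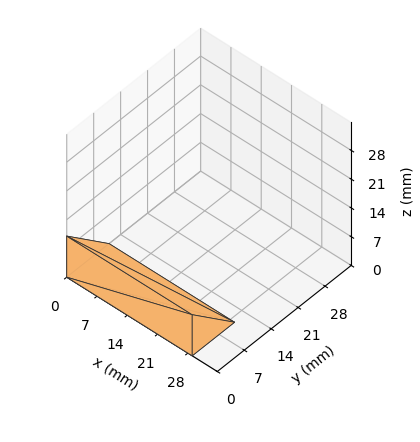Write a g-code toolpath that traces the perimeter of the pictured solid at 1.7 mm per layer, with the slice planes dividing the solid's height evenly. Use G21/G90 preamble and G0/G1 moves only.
Reading the render: the shape is a wedge (ramp): 29 × 11 mm base, rising to 10 mm along the y=0 edge and sloping linearly to z=0 at y=11 (dimensions read to the nearest mm from the axis ticks). For the g-code, the solid's height is divided into equal slices at the stated Δz and each level perimeter traced with G1 moves after a G0 lift.

; perimeter-only toolpath
G21 ; units = mm
G90 ; absolute positioning
G28 ; home
; layer 1
G0 Z1.7
G0 X0.0 Y0.0
G1 X29.0 Y0.0
G1 X29.0 Y9.2
G1 X0.0 Y9.2
G1 X0.0 Y0.0
; layer 2
G0 Z3.3
G0 X0.0 Y0.0
G1 X29.0 Y0.0
G1 X29.0 Y7.3
G1 X0.0 Y7.3
G1 X0.0 Y0.0
; layer 3
G0 Z5.0
G0 X0.0 Y0.0
G1 X29.0 Y0.0
G1 X29.0 Y5.5
G1 X0.0 Y5.5
G1 X0.0 Y0.0
; layer 4
G0 Z6.7
G0 X0.0 Y0.0
G1 X29.0 Y0.0
G1 X29.0 Y3.7
G1 X0.0 Y3.7
G1 X0.0 Y0.0
; layer 5
G0 Z8.3
G0 X0.0 Y0.0
G1 X29.0 Y0.0
G1 X29.0 Y1.8
G1 X0.0 Y1.8
G1 X0.0 Y0.0
M2 ; end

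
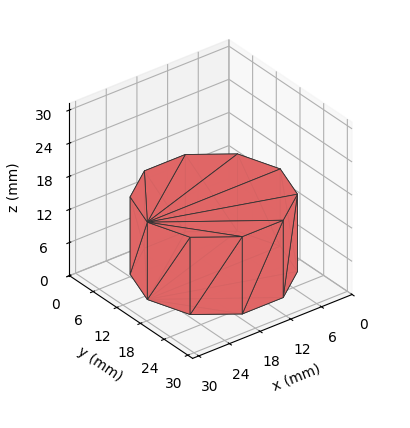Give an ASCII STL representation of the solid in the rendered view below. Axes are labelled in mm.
Reading the render: the shape is a regular 10-sided prism (a cylinder approximated with 10 flat sides), circumscribed radius ≈ 13 mm, height ≈ 14 mm (dimensions read to the nearest mm from the axis ticks). For the STL, each face is triangulated and given an outward normal.

solid part
  facet normal 0.0000 0.0000 -1.0000
    outer loop
      vertex 17.0 25.4 0.0
      vertex 23.5 20.6 0.0
      vertex 26.0 13.0 0.0
    endloop
  endfacet
  facet normal 0.0000 0.0000 -1.0000
    outer loop
      vertex 9.0 25.4 0.0
      vertex 17.0 25.4 0.0
      vertex 26.0 13.0 0.0
    endloop
  endfacet
  facet normal 0.0000 0.0000 -1.0000
    outer loop
      vertex 2.5 20.6 0.0
      vertex 9.0 25.4 0.0
      vertex 26.0 13.0 0.0
    endloop
  endfacet
  facet normal 0.0000 0.0000 -1.0000
    outer loop
      vertex 0.0 13.0 0.0
      vertex 2.5 20.6 0.0
      vertex 26.0 13.0 0.0
    endloop
  endfacet
  facet normal 0.0000 0.0000 -1.0000
    outer loop
      vertex 2.5 5.4 0.0
      vertex 0.0 13.0 0.0
      vertex 26.0 13.0 0.0
    endloop
  endfacet
  facet normal 0.0000 0.0000 -1.0000
    outer loop
      vertex 9.0 0.6 0.0
      vertex 2.5 5.4 0.0
      vertex 26.0 13.0 0.0
    endloop
  endfacet
  facet normal 0.0000 0.0000 -1.0000
    outer loop
      vertex 17.0 0.6 0.0
      vertex 9.0 0.6 0.0
      vertex 26.0 13.0 0.0
    endloop
  endfacet
  facet normal 0.0000 0.0000 -1.0000
    outer loop
      vertex 23.5 5.4 0.0
      vertex 17.0 0.6 0.0
      vertex 26.0 13.0 0.0
    endloop
  endfacet
  facet normal 0.0000 0.0000 1.0000
    outer loop
      vertex 26.0 13.0 14.0
      vertex 23.5 20.6 14.0
      vertex 17.0 25.4 14.0
    endloop
  endfacet
  facet normal 0.0000 0.0000 1.0000
    outer loop
      vertex 26.0 13.0 14.0
      vertex 17.0 25.4 14.0
      vertex 9.0 25.4 14.0
    endloop
  endfacet
  facet normal 0.0000 0.0000 1.0000
    outer loop
      vertex 26.0 13.0 14.0
      vertex 9.0 25.4 14.0
      vertex 2.5 20.6 14.0
    endloop
  endfacet
  facet normal 0.0000 0.0000 1.0000
    outer loop
      vertex 26.0 13.0 14.0
      vertex 2.5 20.6 14.0
      vertex 0.0 13.0 14.0
    endloop
  endfacet
  facet normal 0.0000 0.0000 1.0000
    outer loop
      vertex 26.0 13.0 14.0
      vertex 0.0 13.0 14.0
      vertex 2.5 5.4 14.0
    endloop
  endfacet
  facet normal 0.0000 0.0000 1.0000
    outer loop
      vertex 26.0 13.0 14.0
      vertex 2.5 5.4 14.0
      vertex 9.0 0.6 14.0
    endloop
  endfacet
  facet normal 0.0000 0.0000 1.0000
    outer loop
      vertex 26.0 13.0 14.0
      vertex 9.0 0.6 14.0
      vertex 17.0 0.6 14.0
    endloop
  endfacet
  facet normal 0.0000 0.0000 1.0000
    outer loop
      vertex 26.0 13.0 14.0
      vertex 17.0 0.6 14.0
      vertex 23.5 5.4 14.0
    endloop
  endfacet
  facet normal 0.9499 0.3125 0.0000
    outer loop
      vertex 26.0 13.0 0.0
      vertex 23.5 20.6 0.0
      vertex 23.5 20.6 14.0
    endloop
  endfacet
  facet normal 0.9499 0.3125 0.0000
    outer loop
      vertex 26.0 13.0 0.0
      vertex 23.5 20.6 14.0
      vertex 26.0 13.0 14.0
    endloop
  endfacet
  facet normal 0.5940 0.8044 0.0000
    outer loop
      vertex 23.5 20.6 0.0
      vertex 17.0 25.4 0.0
      vertex 17.0 25.4 14.0
    endloop
  endfacet
  facet normal 0.5940 0.8044 0.0000
    outer loop
      vertex 23.5 20.6 0.0
      vertex 17.0 25.4 14.0
      vertex 23.5 20.6 14.0
    endloop
  endfacet
  facet normal 0.0000 1.0000 0.0000
    outer loop
      vertex 17.0 25.4 0.0
      vertex 9.0 25.4 0.0
      vertex 9.0 25.4 14.0
    endloop
  endfacet
  facet normal 0.0000 1.0000 0.0000
    outer loop
      vertex 17.0 25.4 0.0
      vertex 9.0 25.4 14.0
      vertex 17.0 25.4 14.0
    endloop
  endfacet
  facet normal -0.5940 0.8044 0.0000
    outer loop
      vertex 9.0 25.4 0.0
      vertex 2.5 20.6 0.0
      vertex 2.5 20.6 14.0
    endloop
  endfacet
  facet normal -0.5940 0.8044 0.0000
    outer loop
      vertex 9.0 25.4 0.0
      vertex 2.5 20.6 14.0
      vertex 9.0 25.4 14.0
    endloop
  endfacet
  facet normal -0.9499 0.3125 0.0000
    outer loop
      vertex 2.5 20.6 0.0
      vertex 0.0 13.0 0.0
      vertex 0.0 13.0 14.0
    endloop
  endfacet
  facet normal -0.9499 0.3125 0.0000
    outer loop
      vertex 2.5 20.6 0.0
      vertex 0.0 13.0 14.0
      vertex 2.5 20.6 14.0
    endloop
  endfacet
  facet normal -0.9499 -0.3125 0.0000
    outer loop
      vertex 0.0 13.0 0.0
      vertex 2.5 5.4 0.0
      vertex 2.5 5.4 14.0
    endloop
  endfacet
  facet normal -0.9499 -0.3125 0.0000
    outer loop
      vertex 0.0 13.0 0.0
      vertex 2.5 5.4 14.0
      vertex 0.0 13.0 14.0
    endloop
  endfacet
  facet normal -0.5940 -0.8044 0.0000
    outer loop
      vertex 2.5 5.4 0.0
      vertex 9.0 0.6 0.0
      vertex 9.0 0.6 14.0
    endloop
  endfacet
  facet normal -0.5940 -0.8044 0.0000
    outer loop
      vertex 2.5 5.4 0.0
      vertex 9.0 0.6 14.0
      vertex 2.5 5.4 14.0
    endloop
  endfacet
  facet normal 0.0000 -1.0000 0.0000
    outer loop
      vertex 9.0 0.6 0.0
      vertex 17.0 0.6 0.0
      vertex 17.0 0.6 14.0
    endloop
  endfacet
  facet normal 0.0000 -1.0000 0.0000
    outer loop
      vertex 9.0 0.6 0.0
      vertex 17.0 0.6 14.0
      vertex 9.0 0.6 14.0
    endloop
  endfacet
  facet normal 0.5940 -0.8044 0.0000
    outer loop
      vertex 17.0 0.6 0.0
      vertex 23.5 5.4 0.0
      vertex 23.5 5.4 14.0
    endloop
  endfacet
  facet normal 0.5940 -0.8044 0.0000
    outer loop
      vertex 17.0 0.6 0.0
      vertex 23.5 5.4 14.0
      vertex 17.0 0.6 14.0
    endloop
  endfacet
  facet normal 0.9499 -0.3125 0.0000
    outer loop
      vertex 23.5 5.4 0.0
      vertex 26.0 13.0 0.0
      vertex 26.0 13.0 14.0
    endloop
  endfacet
  facet normal 0.9499 -0.3125 0.0000
    outer loop
      vertex 23.5 5.4 0.0
      vertex 26.0 13.0 14.0
      vertex 23.5 5.4 14.0
    endloop
  endfacet
endsolid part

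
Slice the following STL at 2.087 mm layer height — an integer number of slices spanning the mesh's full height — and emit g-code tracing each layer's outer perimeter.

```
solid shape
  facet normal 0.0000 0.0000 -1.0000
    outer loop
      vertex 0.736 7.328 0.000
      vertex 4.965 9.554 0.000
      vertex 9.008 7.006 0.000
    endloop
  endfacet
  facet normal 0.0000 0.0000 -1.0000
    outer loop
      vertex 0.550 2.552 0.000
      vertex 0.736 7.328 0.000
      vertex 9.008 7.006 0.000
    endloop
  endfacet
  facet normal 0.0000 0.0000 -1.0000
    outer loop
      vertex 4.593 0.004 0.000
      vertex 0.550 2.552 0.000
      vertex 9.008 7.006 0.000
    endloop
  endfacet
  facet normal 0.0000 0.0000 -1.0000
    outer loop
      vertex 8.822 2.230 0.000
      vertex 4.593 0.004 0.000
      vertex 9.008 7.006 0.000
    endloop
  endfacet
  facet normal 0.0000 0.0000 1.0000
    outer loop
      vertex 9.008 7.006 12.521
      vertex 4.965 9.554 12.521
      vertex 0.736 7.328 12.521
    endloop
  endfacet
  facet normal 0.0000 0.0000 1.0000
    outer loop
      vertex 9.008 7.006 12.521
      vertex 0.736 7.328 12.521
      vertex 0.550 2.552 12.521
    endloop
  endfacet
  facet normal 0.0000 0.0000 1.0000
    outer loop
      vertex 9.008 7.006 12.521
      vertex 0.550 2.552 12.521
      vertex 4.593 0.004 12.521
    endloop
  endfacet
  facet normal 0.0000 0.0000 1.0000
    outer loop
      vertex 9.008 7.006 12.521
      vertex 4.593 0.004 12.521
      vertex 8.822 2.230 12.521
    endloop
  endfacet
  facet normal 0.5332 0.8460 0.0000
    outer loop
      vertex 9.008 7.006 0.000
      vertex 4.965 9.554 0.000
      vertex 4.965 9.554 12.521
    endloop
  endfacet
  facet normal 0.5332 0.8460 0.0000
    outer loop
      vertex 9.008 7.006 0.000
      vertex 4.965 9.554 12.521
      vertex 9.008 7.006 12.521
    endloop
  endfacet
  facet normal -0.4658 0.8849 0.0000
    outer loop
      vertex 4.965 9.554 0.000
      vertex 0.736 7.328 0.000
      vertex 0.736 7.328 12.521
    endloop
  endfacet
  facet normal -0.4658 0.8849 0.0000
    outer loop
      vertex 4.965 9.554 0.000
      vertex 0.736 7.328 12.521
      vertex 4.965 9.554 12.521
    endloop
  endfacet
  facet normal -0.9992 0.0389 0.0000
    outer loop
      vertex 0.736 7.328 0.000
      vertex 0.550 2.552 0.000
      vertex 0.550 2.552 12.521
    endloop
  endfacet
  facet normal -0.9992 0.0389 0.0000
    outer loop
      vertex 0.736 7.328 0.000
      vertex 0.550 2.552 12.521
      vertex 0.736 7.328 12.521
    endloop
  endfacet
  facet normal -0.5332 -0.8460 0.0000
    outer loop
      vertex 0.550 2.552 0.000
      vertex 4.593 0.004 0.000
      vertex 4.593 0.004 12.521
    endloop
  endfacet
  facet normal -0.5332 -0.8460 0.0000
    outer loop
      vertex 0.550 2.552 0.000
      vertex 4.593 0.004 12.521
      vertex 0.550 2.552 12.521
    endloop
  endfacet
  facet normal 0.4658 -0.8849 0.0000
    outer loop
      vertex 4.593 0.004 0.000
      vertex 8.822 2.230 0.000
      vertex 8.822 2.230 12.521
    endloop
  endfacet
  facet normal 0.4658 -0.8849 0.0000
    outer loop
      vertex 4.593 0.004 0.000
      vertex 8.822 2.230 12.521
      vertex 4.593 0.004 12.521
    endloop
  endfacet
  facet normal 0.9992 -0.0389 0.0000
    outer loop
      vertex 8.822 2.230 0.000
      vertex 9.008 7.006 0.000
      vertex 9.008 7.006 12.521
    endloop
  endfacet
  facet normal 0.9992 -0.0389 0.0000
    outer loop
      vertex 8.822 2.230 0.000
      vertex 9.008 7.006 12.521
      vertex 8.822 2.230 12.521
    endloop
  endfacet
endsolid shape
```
; perimeter-only toolpath
G21 ; units = mm
G90 ; absolute positioning
G28 ; home
; layer 1
G0 Z2.087
G0 X9.008 Y7.006
G1 X4.965 Y9.554
G1 X0.736 Y7.328
G1 X0.550 Y2.552
G1 X4.593 Y0.004
G1 X8.822 Y2.230
G1 X9.008 Y7.006
; layer 2
G0 Z4.174
G0 X9.008 Y7.006
G1 X4.965 Y9.554
G1 X0.736 Y7.328
G1 X0.550 Y2.552
G1 X4.593 Y0.004
G1 X8.822 Y2.230
G1 X9.008 Y7.006
; layer 3
G0 Z6.261
G0 X9.008 Y7.006
G1 X4.965 Y9.554
G1 X0.736 Y7.328
G1 X0.550 Y2.552
G1 X4.593 Y0.004
G1 X8.822 Y2.230
G1 X9.008 Y7.006
; layer 4
G0 Z8.347
G0 X9.008 Y7.006
G1 X4.965 Y9.554
G1 X0.736 Y7.328
G1 X0.550 Y2.552
G1 X4.593 Y0.004
G1 X8.822 Y2.230
G1 X9.008 Y7.006
; layer 5
G0 Z10.434
G0 X9.008 Y7.006
G1 X4.965 Y9.554
G1 X0.736 Y7.328
G1 X0.550 Y2.552
G1 X4.593 Y0.004
G1 X8.822 Y2.230
G1 X9.008 Y7.006
; layer 6
G0 Z12.521
G0 X9.008 Y7.006
G1 X4.965 Y9.554
G1 X0.736 Y7.328
G1 X0.550 Y2.552
G1 X4.593 Y0.004
G1 X8.822 Y2.230
G1 X9.008 Y7.006
M2 ; end

The solid is a regular 6-sided prism (a cylinder approximated with 6 flat sides), circumscribed radius ≈ 4.78 mm, height ≈ 12.5 mm. Slicing at Δz = 2.087 mm — 6 equal slices spanning the solid's height, so layer i sits at z = i·h/6 — gives 6 non-empty perimeters. Each is a 6-segment closed polygon; G0 lifts to the layer z and rapids to the start vertex, then G1 traces the edges.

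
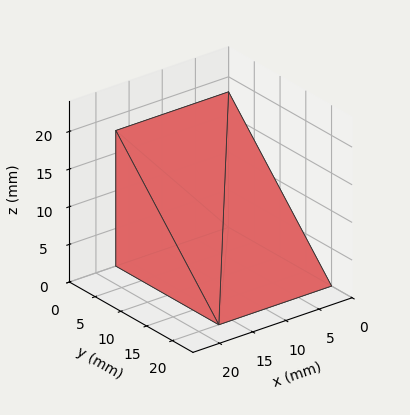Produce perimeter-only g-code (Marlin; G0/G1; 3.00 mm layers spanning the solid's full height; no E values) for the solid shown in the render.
Reading the render: the shape is a wedge (ramp): 17 × 20 mm base, rising to 18 mm along the y=0 edge and sloping linearly to z=0 at y=20 (dimensions read to the nearest mm from the axis ticks). For the g-code, the solid's height is divided into equal slices at the stated Δz and each level perimeter traced with G1 moves after a G0 lift.

; perimeter-only toolpath
G21 ; units = mm
G90 ; absolute positioning
G28 ; home
; layer 1
G0 Z3.00
G0 X0.00 Y0.00
G1 X17.00 Y0.00
G1 X17.00 Y16.67
G1 X0.00 Y16.67
G1 X0.00 Y0.00
; layer 2
G0 Z6.00
G0 X0.00 Y0.00
G1 X17.00 Y0.00
G1 X17.00 Y13.33
G1 X0.00 Y13.33
G1 X0.00 Y0.00
; layer 3
G0 Z9.00
G0 X0.00 Y0.00
G1 X17.00 Y0.00
G1 X17.00 Y10.00
G1 X0.00 Y10.00
G1 X0.00 Y0.00
; layer 4
G0 Z12.00
G0 X0.00 Y0.00
G1 X17.00 Y0.00
G1 X17.00 Y6.67
G1 X0.00 Y6.67
G1 X0.00 Y0.00
; layer 5
G0 Z15.00
G0 X0.00 Y0.00
G1 X17.00 Y0.00
G1 X17.00 Y3.33
G1 X0.00 Y3.33
G1 X0.00 Y0.00
M2 ; end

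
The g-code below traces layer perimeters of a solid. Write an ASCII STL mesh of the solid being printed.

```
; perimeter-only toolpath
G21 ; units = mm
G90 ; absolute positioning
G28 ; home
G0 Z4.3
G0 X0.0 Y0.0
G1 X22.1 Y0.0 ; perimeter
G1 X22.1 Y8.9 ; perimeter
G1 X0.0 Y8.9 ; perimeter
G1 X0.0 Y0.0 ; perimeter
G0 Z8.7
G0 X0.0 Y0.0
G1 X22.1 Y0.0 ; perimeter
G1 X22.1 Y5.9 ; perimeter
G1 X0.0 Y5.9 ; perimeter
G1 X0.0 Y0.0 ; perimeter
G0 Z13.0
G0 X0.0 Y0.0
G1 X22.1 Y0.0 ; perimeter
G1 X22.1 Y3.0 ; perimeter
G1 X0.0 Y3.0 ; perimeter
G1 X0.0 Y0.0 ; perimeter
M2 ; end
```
solid part
  facet normal 0.0000 0.0000 -1.0000
    outer loop
      vertex 22.1 11.8 0.0
      vertex 22.1 0.0 0.0
      vertex 0.0 0.0 0.0
    endloop
  endfacet
  facet normal 0.0000 0.0000 -1.0000
    outer loop
      vertex 0.0 11.8 0.0
      vertex 22.1 11.8 0.0
      vertex 0.0 0.0 0.0
    endloop
  endfacet
  facet normal 0.0000 -1.0000 0.0000
    outer loop
      vertex 0.0 0.0 0.0
      vertex 22.1 0.0 0.0
      vertex 22.1 0.0 17.3
    endloop
  endfacet
  facet normal 0.0000 -1.0000 0.0000
    outer loop
      vertex 0.0 0.0 0.0
      vertex 22.1 0.0 17.3
      vertex 0.0 0.0 17.3
    endloop
  endfacet
  facet normal 0.0000 0.8261 0.5635
    outer loop
      vertex 0.0 0.0 17.3
      vertex 22.1 0.0 17.3
      vertex 22.1 11.8 0.0
    endloop
  endfacet
  facet normal 0.0000 0.8261 0.5635
    outer loop
      vertex 0.0 0.0 17.3
      vertex 22.1 11.8 0.0
      vertex 0.0 11.8 0.0
    endloop
  endfacet
  facet normal -1.0000 0.0000 0.0000
    outer loop
      vertex 0.0 0.0 17.3
      vertex 0.0 11.8 0.0
      vertex 0.0 0.0 0.0
    endloop
  endfacet
  facet normal 1.0000 0.0000 0.0000
    outer loop
      vertex 22.1 0.0 0.0
      vertex 22.1 11.8 0.0
      vertex 22.1 0.0 17.3
    endloop
  endfacet
endsolid part

The G0 Z moves step by Δz≈4.3 mm. The G1 loops shrink linearly with z, so the solid tapers from its base footprint up to z≈17.3. Closing with a flat bottom cap and the tapered top and triangulating gives 8 facets — a wedge (ramp): 22.1 × 11.8 mm base, rising to 17.3 mm along the y=0 edge and sloping linearly to z=0 at y=11.8.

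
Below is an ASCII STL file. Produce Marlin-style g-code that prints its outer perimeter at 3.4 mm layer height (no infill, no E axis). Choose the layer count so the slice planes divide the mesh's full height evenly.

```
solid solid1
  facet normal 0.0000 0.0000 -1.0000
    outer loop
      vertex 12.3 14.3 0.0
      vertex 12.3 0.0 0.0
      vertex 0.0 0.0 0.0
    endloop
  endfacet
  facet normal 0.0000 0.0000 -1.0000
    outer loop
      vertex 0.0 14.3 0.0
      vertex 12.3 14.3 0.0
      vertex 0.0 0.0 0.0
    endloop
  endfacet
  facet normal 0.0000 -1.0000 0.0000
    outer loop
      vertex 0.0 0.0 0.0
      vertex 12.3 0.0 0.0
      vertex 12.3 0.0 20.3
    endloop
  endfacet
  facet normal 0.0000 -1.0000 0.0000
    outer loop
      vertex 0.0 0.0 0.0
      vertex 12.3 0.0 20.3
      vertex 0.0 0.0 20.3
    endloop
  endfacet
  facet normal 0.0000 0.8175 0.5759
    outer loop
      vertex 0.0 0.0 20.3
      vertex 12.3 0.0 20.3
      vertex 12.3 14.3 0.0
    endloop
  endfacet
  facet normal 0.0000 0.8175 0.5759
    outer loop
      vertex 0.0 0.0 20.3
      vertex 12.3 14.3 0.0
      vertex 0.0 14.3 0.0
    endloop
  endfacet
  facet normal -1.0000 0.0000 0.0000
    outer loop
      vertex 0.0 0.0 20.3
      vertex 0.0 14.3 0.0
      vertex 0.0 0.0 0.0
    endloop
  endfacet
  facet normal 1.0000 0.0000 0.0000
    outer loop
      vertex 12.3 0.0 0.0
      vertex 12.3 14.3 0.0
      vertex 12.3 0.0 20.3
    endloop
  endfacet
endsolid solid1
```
; perimeter-only toolpath
G21 ; units = mm
G90 ; absolute positioning
G28 ; home
; layer 1
G0 Z3.4
G0 X0.0 Y0.0
G1 X12.3 Y0.0
G1 X12.3 Y11.9
G1 X0.0 Y11.9
G1 X0.0 Y0.0
; layer 2
G0 Z6.8
G0 X0.0 Y0.0
G1 X12.3 Y0.0
G1 X12.3 Y9.5
G1 X0.0 Y9.5
G1 X0.0 Y0.0
; layer 3
G0 Z10.2
G0 X0.0 Y0.0
G1 X12.3 Y0.0
G1 X12.3 Y7.2
G1 X0.0 Y7.2
G1 X0.0 Y0.0
; layer 4
G0 Z13.5
G0 X0.0 Y0.0
G1 X12.3 Y0.0
G1 X12.3 Y4.8
G1 X0.0 Y4.8
G1 X0.0 Y0.0
; layer 5
G0 Z16.9
G0 X0.0 Y0.0
G1 X12.3 Y0.0
G1 X12.3 Y2.4
G1 X0.0 Y2.4
G1 X0.0 Y0.0
M2 ; end

The solid is a wedge (ramp): 12.3 × 14.3 mm base, rising to 20.3 mm along the y=0 edge and sloping linearly to z=0 at y=14.3. Slicing at Δz = 3.4 mm — 6 equal slices spanning the solid's height, so layer i sits at z = i·h/6 — gives 5 non-empty perimeters. Each is a 4-segment closed polygon; G0 lifts to the layer z and rapids to the start vertex, then G1 traces the edges. The cross-section shrinks linearly with z (the slice at the apex is degenerate and omitted).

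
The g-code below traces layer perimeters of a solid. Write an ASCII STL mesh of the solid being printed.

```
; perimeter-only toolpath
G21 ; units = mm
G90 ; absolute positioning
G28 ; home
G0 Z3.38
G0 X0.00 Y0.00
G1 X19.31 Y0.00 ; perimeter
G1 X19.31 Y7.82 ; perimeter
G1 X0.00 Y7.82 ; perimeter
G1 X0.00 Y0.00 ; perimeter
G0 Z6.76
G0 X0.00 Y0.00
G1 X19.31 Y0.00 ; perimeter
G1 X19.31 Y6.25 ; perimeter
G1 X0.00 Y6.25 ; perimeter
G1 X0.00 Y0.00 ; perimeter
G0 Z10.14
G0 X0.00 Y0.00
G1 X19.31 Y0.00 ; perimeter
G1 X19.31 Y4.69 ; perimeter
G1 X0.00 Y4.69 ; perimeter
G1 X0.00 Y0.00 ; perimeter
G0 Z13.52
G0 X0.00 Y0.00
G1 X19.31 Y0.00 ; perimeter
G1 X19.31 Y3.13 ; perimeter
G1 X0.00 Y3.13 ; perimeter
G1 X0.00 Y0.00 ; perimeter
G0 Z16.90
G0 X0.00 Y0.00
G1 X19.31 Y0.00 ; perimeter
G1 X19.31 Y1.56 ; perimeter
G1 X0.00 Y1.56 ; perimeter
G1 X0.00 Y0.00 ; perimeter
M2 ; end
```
solid part
  facet normal 0.0000 0.0000 -1.0000
    outer loop
      vertex 19.31 9.38 0.00
      vertex 19.31 0.00 0.00
      vertex 0.00 0.00 0.00
    endloop
  endfacet
  facet normal 0.0000 0.0000 -1.0000
    outer loop
      vertex 0.00 9.38 0.00
      vertex 19.31 9.38 0.00
      vertex 0.00 0.00 0.00
    endloop
  endfacet
  facet normal 0.0000 -1.0000 0.0000
    outer loop
      vertex 0.00 0.00 0.00
      vertex 19.31 0.00 0.00
      vertex 19.31 0.00 20.28
    endloop
  endfacet
  facet normal 0.0000 -1.0000 0.0000
    outer loop
      vertex 0.00 0.00 0.00
      vertex 19.31 0.00 20.28
      vertex 0.00 0.00 20.28
    endloop
  endfacet
  facet normal 0.0000 0.9076 0.4198
    outer loop
      vertex 0.00 0.00 20.28
      vertex 19.31 0.00 20.28
      vertex 19.31 9.38 0.00
    endloop
  endfacet
  facet normal 0.0000 0.9076 0.4198
    outer loop
      vertex 0.00 0.00 20.28
      vertex 19.31 9.38 0.00
      vertex 0.00 9.38 0.00
    endloop
  endfacet
  facet normal -1.0000 0.0000 0.0000
    outer loop
      vertex 0.00 0.00 20.28
      vertex 0.00 9.38 0.00
      vertex 0.00 0.00 0.00
    endloop
  endfacet
  facet normal 1.0000 0.0000 0.0000
    outer loop
      vertex 19.31 0.00 0.00
      vertex 19.31 9.38 0.00
      vertex 19.31 0.00 20.28
    endloop
  endfacet
endsolid part

The G0 Z moves step by Δz≈3.38 mm. The G1 loops shrink linearly with z, so the solid tapers from its base footprint up to z≈20.3. Closing with a flat bottom cap and the tapered top and triangulating gives 8 facets — a wedge (ramp): 19.3 × 9.38 mm base, rising to 20.3 mm along the y=0 edge and sloping linearly to z=0 at y=9.38.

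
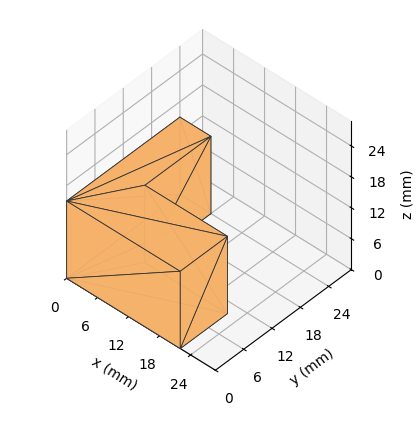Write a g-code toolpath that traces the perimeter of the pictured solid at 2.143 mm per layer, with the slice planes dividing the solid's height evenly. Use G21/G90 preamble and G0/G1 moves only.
Reading the render: the shape is an L-shaped prism: outer 22 × 24 mm, arm thicknesses ≈ 10 mm (horizontal) and 6 mm (vertical), extruded 15 mm in z (dimensions read to the nearest mm from the axis ticks). For the g-code, the solid's height is divided into equal slices at the stated Δz and each level perimeter traced with G1 moves after a G0 lift.

; perimeter-only toolpath
G21 ; units = mm
G90 ; absolute positioning
G28 ; home
; layer 1
G0 Z2.143
G0 X0.000 Y0.000
G1 X22.000 Y0.000
G1 X22.000 Y10.000
G1 X6.000 Y10.000
G1 X6.000 Y24.000
G1 X0.000 Y24.000
G1 X0.000 Y0.000
; layer 2
G0 Z4.286
G0 X0.000 Y0.000
G1 X22.000 Y0.000
G1 X22.000 Y10.000
G1 X6.000 Y10.000
G1 X6.000 Y24.000
G1 X0.000 Y24.000
G1 X0.000 Y0.000
; layer 3
G0 Z6.429
G0 X0.000 Y0.000
G1 X22.000 Y0.000
G1 X22.000 Y10.000
G1 X6.000 Y10.000
G1 X6.000 Y24.000
G1 X0.000 Y24.000
G1 X0.000 Y0.000
; layer 4
G0 Z8.571
G0 X0.000 Y0.000
G1 X22.000 Y0.000
G1 X22.000 Y10.000
G1 X6.000 Y10.000
G1 X6.000 Y24.000
G1 X0.000 Y24.000
G1 X0.000 Y0.000
; layer 5
G0 Z10.714
G0 X0.000 Y0.000
G1 X22.000 Y0.000
G1 X22.000 Y10.000
G1 X6.000 Y10.000
G1 X6.000 Y24.000
G1 X0.000 Y24.000
G1 X0.000 Y0.000
; layer 6
G0 Z12.857
G0 X0.000 Y0.000
G1 X22.000 Y0.000
G1 X22.000 Y10.000
G1 X6.000 Y10.000
G1 X6.000 Y24.000
G1 X0.000 Y24.000
G1 X0.000 Y0.000
; layer 7
G0 Z15.000
G0 X0.000 Y0.000
G1 X22.000 Y0.000
G1 X22.000 Y10.000
G1 X6.000 Y10.000
G1 X6.000 Y24.000
G1 X0.000 Y24.000
G1 X0.000 Y0.000
M2 ; end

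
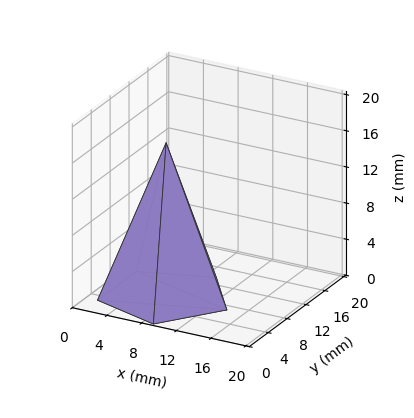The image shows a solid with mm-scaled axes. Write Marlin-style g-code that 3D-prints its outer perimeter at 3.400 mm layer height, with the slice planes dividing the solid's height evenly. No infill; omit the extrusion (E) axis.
Reading the render: the shape is a regular 5-sided pyramid, base circumscribed radius ≈ 7 mm, apex at z ≈ 17 mm (dimensions read to the nearest mm from the axis ticks). For the g-code, the solid's height is divided into equal slices at the stated Δz and each level perimeter traced with G1 moves after a G0 lift.

; perimeter-only toolpath
G21 ; units = mm
G90 ; absolute positioning
G28 ; home
; layer 1
G0 Z3.400
G0 X12.600 Y7.000
G1 X8.730 Y12.326
G1 X2.470 Y10.291
G1 X2.470 Y3.709
G1 X8.730 Y1.674
G1 X12.600 Y7.000
; layer 2
G0 Z6.800
G0 X11.200 Y7.000
G1 X8.298 Y10.994
G1 X3.602 Y9.468
G1 X3.602 Y4.532
G1 X8.298 Y3.006
G1 X11.200 Y7.000
; layer 3
G0 Z10.200
G0 X9.800 Y7.000
G1 X7.865 Y9.663
G1 X4.735 Y8.646
G1 X4.735 Y5.354
G1 X7.865 Y4.337
G1 X9.800 Y7.000
; layer 4
G0 Z13.600
G0 X8.400 Y7.000
G1 X7.433 Y8.331
G1 X5.867 Y7.823
G1 X5.867 Y6.177
G1 X7.433 Y5.669
G1 X8.400 Y7.000
M2 ; end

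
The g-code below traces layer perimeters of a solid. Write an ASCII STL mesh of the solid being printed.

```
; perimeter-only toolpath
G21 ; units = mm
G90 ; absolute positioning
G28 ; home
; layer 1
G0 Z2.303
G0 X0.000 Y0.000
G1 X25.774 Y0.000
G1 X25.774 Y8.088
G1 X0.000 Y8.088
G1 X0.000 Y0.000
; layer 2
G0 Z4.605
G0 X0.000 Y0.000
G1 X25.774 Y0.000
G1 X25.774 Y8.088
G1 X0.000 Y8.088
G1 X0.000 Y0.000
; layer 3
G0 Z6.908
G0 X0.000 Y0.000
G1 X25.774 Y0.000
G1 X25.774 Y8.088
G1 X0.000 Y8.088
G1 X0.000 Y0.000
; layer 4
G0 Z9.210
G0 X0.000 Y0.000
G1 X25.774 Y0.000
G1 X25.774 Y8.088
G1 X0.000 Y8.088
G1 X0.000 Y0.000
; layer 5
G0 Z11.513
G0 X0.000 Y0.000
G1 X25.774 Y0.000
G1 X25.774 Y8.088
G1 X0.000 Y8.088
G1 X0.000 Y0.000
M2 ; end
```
solid part
  facet normal 0.0000 0.0000 -1.0000
    outer loop
      vertex 25.774 8.088 0.000
      vertex 25.774 0.000 0.000
      vertex 0.000 0.000 0.000
    endloop
  endfacet
  facet normal 0.0000 0.0000 -1.0000
    outer loop
      vertex 0.000 8.088 0.000
      vertex 25.774 8.088 0.000
      vertex 0.000 0.000 0.000
    endloop
  endfacet
  facet normal 0.0000 0.0000 1.0000
    outer loop
      vertex 0.000 0.000 11.513
      vertex 25.774 0.000 11.513
      vertex 25.774 8.088 11.513
    endloop
  endfacet
  facet normal 0.0000 0.0000 1.0000
    outer loop
      vertex 0.000 0.000 11.513
      vertex 25.774 8.088 11.513
      vertex 0.000 8.088 11.513
    endloop
  endfacet
  facet normal 0.0000 -1.0000 0.0000
    outer loop
      vertex 0.000 0.000 0.000
      vertex 25.774 0.000 0.000
      vertex 25.774 0.000 11.513
    endloop
  endfacet
  facet normal 0.0000 -1.0000 0.0000
    outer loop
      vertex 0.000 0.000 0.000
      vertex 25.774 0.000 11.513
      vertex 0.000 0.000 11.513
    endloop
  endfacet
  facet normal 0.0000 1.0000 0.0000
    outer loop
      vertex 25.774 8.088 11.513
      vertex 25.774 8.088 0.000
      vertex 0.000 8.088 0.000
    endloop
  endfacet
  facet normal 0.0000 1.0000 0.0000
    outer loop
      vertex 0.000 8.088 11.513
      vertex 25.774 8.088 11.513
      vertex 0.000 8.088 0.000
    endloop
  endfacet
  facet normal -1.0000 0.0000 0.0000
    outer loop
      vertex 0.000 8.088 11.513
      vertex 0.000 8.088 0.000
      vertex 0.000 0.000 0.000
    endloop
  endfacet
  facet normal -1.0000 0.0000 0.0000
    outer loop
      vertex 0.000 0.000 11.513
      vertex 0.000 8.088 11.513
      vertex 0.000 0.000 0.000
    endloop
  endfacet
  facet normal 1.0000 0.0000 0.0000
    outer loop
      vertex 25.774 0.000 0.000
      vertex 25.774 8.088 0.000
      vertex 25.774 8.088 11.513
    endloop
  endfacet
  facet normal 1.0000 0.0000 0.0000
    outer loop
      vertex 25.774 0.000 0.000
      vertex 25.774 8.088 11.513
      vertex 25.774 0.000 11.513
    endloop
  endfacet
endsolid part

The G0 Z moves step by Δz≈2.303 mm. Every layer's G1 loop is the same polygon, so the solid is a straight extrusion of it from z=0 to z≈11.5. Closing with flat bottom and top caps and triangulating gives 12 facets — a rectangular box, roughly 25.8 × 8.09 mm footprint and 11.5 mm tall.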